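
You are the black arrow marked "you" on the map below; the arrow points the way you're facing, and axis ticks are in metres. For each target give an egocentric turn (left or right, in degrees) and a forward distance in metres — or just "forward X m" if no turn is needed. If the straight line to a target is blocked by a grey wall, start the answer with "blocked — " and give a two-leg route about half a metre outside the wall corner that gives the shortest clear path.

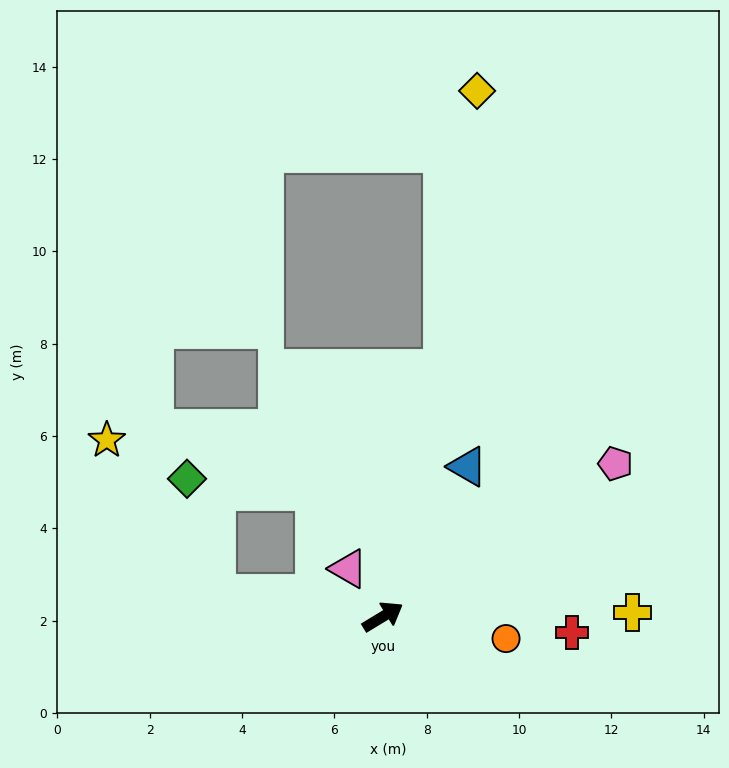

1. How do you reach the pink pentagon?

turn left 2°, forward 6.0 m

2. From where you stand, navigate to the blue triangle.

turn left 29°, forward 3.7 m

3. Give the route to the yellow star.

blocked — turn left 141°, forward 3.6 m, then turn right 47°, forward 4.1 m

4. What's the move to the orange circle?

turn right 41°, forward 2.7 m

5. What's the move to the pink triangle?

turn left 95°, forward 1.3 m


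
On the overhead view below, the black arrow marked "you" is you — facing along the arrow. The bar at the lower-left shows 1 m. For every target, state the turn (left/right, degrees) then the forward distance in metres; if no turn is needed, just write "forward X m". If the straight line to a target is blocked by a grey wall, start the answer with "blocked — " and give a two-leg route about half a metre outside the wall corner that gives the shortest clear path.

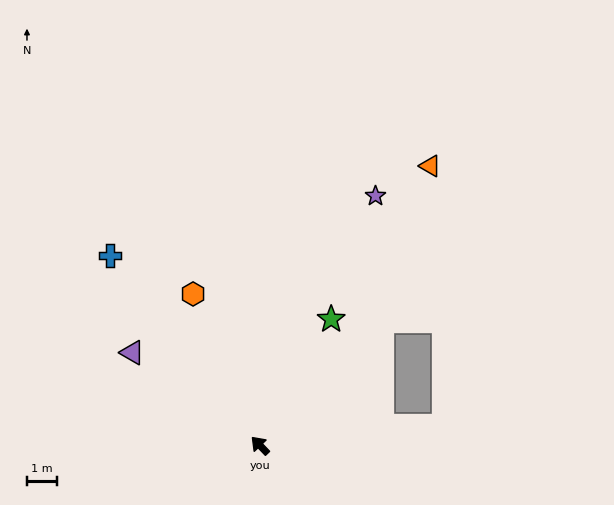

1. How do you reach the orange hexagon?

turn right 20°, forward 5.5 m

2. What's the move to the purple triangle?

turn left 10°, forward 5.3 m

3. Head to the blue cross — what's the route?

turn right 5°, forward 8.1 m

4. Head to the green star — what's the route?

turn right 73°, forward 4.8 m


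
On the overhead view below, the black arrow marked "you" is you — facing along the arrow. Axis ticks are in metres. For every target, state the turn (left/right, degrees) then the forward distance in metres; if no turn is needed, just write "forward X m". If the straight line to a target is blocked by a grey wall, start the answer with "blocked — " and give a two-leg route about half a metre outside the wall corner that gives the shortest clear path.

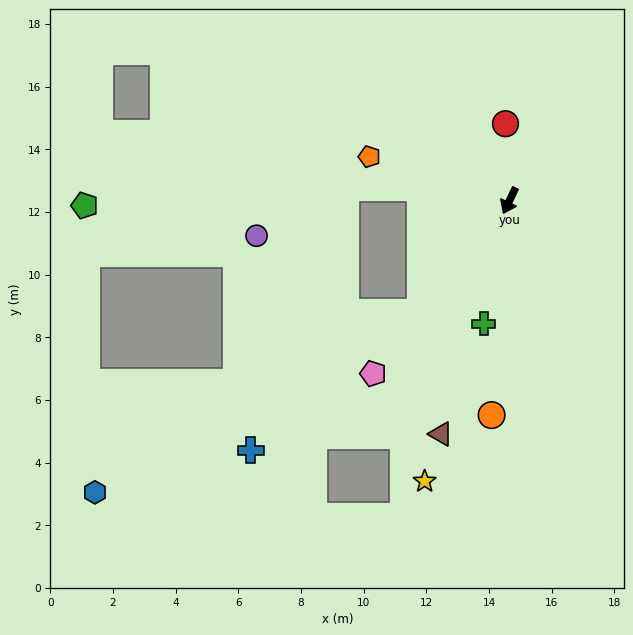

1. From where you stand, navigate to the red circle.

turn right 152°, forward 2.5 m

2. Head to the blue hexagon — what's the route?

blocked — turn right 13°, forward 4.6 m, then turn right 22°, forward 11.9 m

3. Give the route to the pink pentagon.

turn right 13°, forward 7.0 m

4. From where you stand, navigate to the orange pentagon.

turn right 82°, forward 4.7 m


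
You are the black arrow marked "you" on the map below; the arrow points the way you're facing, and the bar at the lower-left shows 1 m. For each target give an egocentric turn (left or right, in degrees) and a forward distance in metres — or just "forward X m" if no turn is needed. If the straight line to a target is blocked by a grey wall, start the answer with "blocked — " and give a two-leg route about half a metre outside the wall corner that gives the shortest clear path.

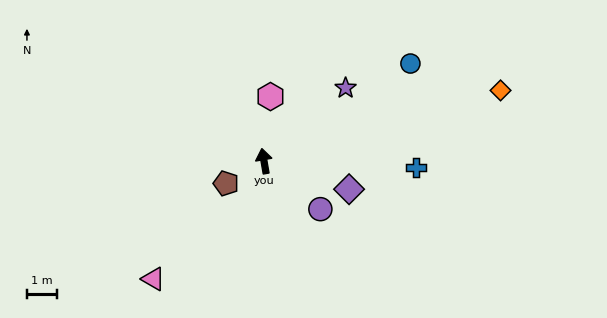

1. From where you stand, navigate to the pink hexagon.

turn right 16°, forward 2.2 m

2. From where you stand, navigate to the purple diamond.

turn right 118°, forward 3.0 m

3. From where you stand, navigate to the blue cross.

turn right 102°, forward 5.1 m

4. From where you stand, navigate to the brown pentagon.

turn left 111°, forward 1.5 m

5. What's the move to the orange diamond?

turn right 83°, forward 8.2 m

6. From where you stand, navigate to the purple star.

turn right 58°, forward 3.7 m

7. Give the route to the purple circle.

turn right 140°, forward 2.5 m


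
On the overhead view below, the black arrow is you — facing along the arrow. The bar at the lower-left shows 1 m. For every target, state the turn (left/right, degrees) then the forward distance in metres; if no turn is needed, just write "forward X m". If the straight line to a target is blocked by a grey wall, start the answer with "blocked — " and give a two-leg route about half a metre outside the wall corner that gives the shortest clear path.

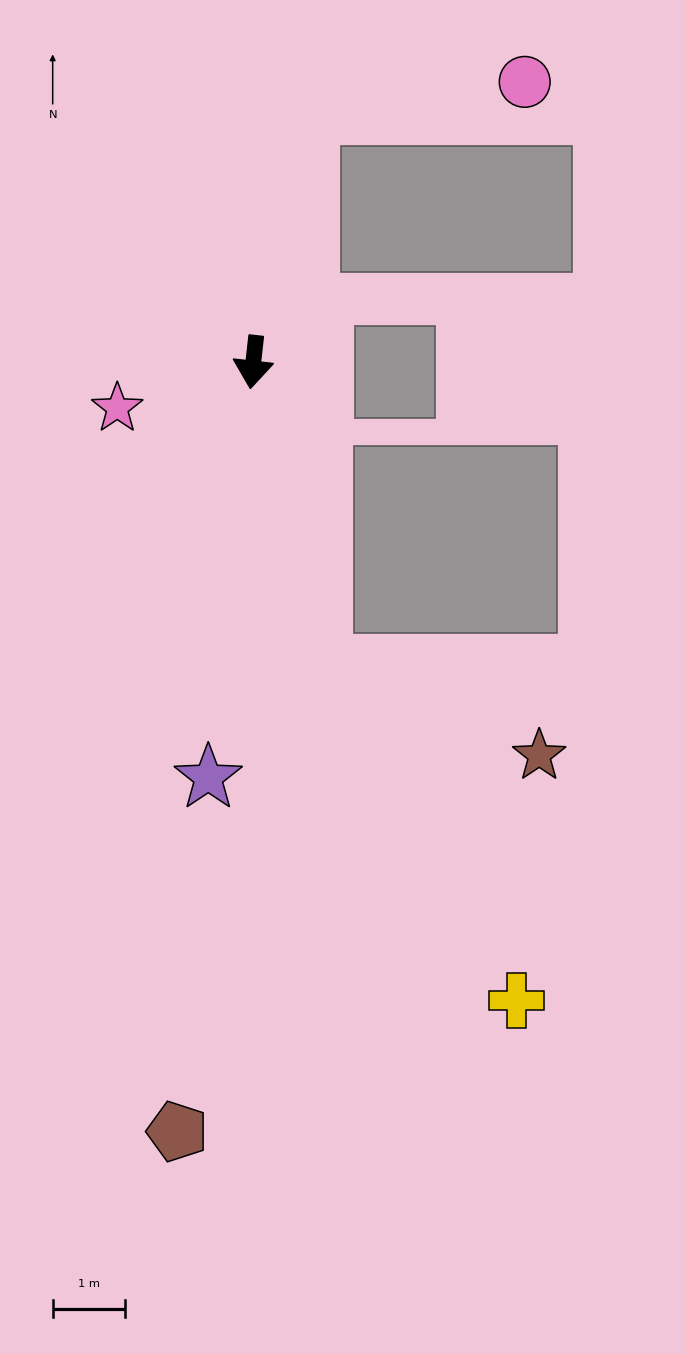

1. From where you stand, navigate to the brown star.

blocked — turn left 19°, forward 4.3 m, then turn left 55°, forward 3.2 m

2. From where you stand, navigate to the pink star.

turn right 65°, forward 2.0 m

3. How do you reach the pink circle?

blocked — turn left 174°, forward 3.5 m, then turn right 69°, forward 3.0 m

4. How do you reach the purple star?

forward 5.8 m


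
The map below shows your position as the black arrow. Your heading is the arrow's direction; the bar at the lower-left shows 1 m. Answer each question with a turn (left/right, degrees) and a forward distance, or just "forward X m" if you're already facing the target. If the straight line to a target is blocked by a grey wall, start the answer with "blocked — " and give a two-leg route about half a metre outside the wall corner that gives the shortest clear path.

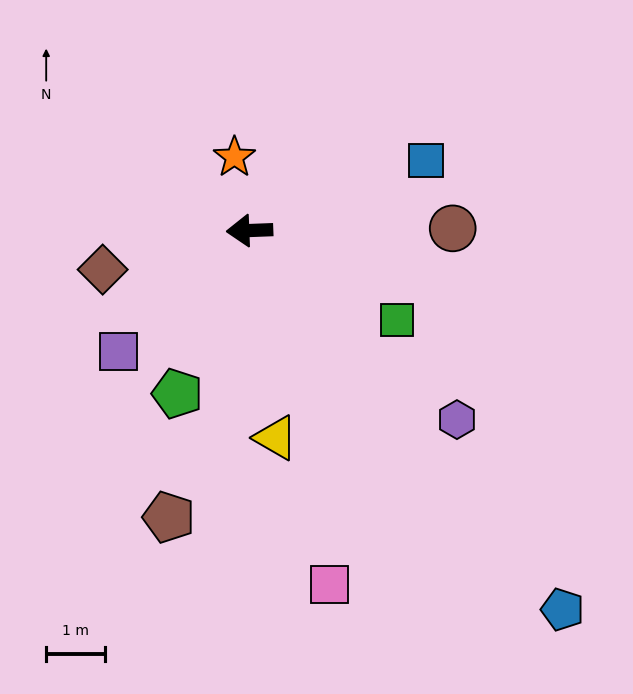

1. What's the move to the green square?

turn left 147°, forward 3.0 m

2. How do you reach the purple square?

turn left 41°, forward 3.0 m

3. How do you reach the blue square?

turn right 161°, forward 3.3 m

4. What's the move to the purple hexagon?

turn left 135°, forward 4.8 m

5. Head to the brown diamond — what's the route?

turn left 13°, forward 2.6 m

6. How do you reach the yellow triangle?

turn left 95°, forward 3.6 m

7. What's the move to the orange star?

turn right 81°, forward 1.3 m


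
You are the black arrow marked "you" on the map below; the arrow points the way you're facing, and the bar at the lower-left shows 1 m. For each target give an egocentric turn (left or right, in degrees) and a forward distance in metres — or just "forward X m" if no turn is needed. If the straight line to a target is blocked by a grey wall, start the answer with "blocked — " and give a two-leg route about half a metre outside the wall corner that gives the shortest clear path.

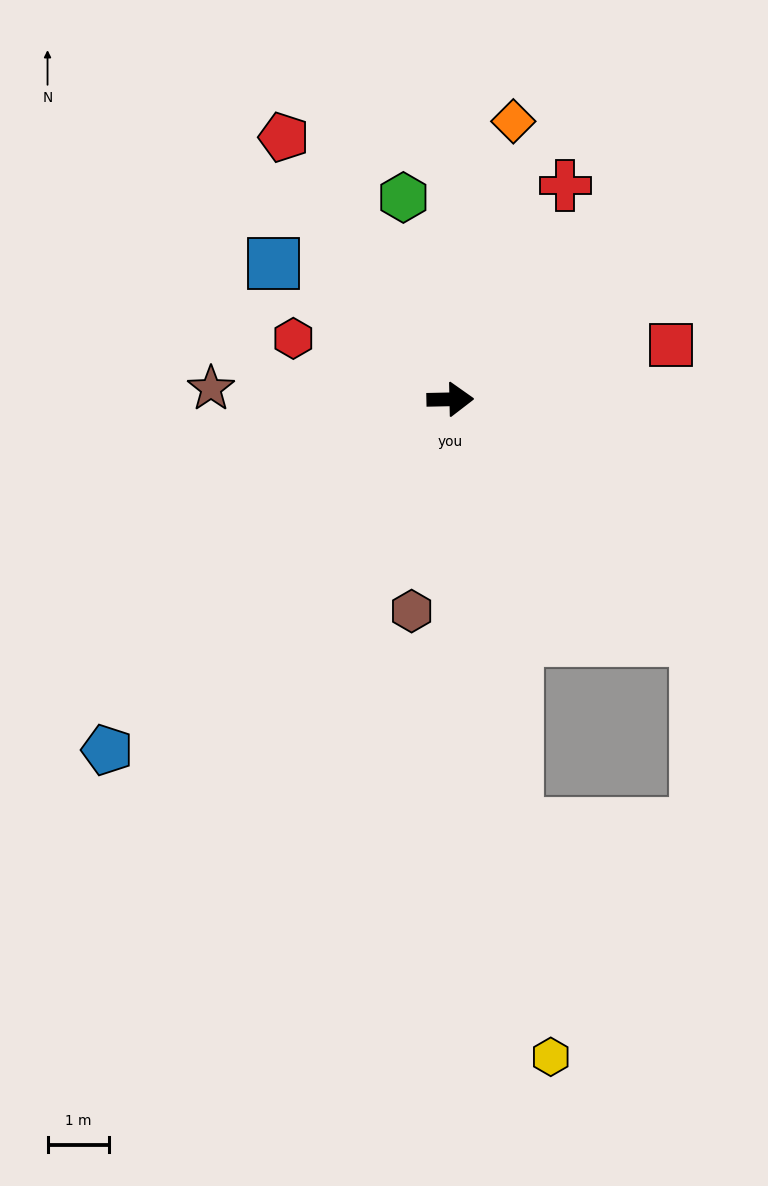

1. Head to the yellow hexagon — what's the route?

turn right 83°, forward 10.9 m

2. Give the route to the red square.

turn left 13°, forward 3.7 m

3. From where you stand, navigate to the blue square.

turn left 141°, forward 3.7 m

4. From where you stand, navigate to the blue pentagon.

turn right 136°, forward 8.0 m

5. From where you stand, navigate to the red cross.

turn left 61°, forward 4.0 m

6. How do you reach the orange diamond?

turn left 76°, forward 4.7 m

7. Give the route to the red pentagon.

turn left 121°, forward 5.1 m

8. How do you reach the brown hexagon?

turn right 102°, forward 3.5 m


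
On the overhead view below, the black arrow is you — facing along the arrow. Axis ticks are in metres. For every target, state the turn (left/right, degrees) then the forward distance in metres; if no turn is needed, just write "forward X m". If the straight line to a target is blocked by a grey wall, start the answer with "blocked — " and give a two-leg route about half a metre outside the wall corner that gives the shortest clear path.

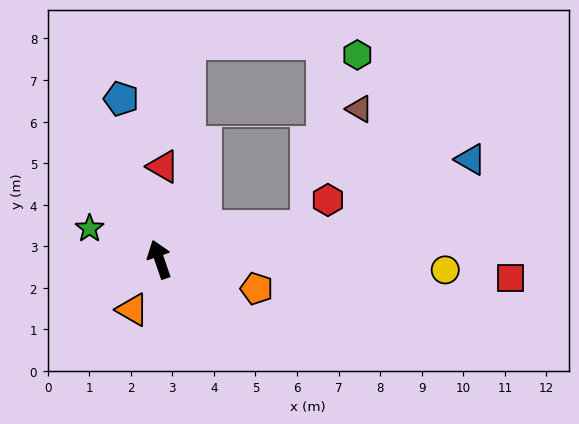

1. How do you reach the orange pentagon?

turn right 126°, forward 2.4 m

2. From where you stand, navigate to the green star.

turn left 47°, forward 1.8 m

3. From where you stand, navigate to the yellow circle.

turn right 111°, forward 6.9 m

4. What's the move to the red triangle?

turn right 21°, forward 2.2 m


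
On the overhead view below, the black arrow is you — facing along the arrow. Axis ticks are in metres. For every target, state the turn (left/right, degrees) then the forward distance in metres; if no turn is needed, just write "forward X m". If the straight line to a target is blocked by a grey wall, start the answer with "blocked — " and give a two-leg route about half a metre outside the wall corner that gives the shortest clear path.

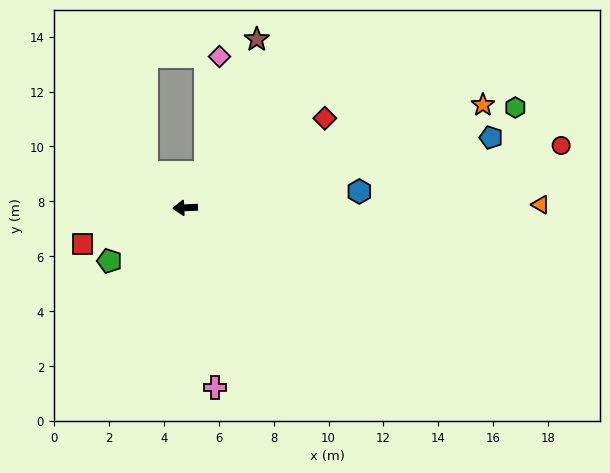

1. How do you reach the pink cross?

turn left 97°, forward 6.6 m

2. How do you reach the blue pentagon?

turn right 170°, forward 11.4 m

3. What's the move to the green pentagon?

turn left 33°, forward 3.4 m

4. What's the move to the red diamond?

turn right 150°, forward 6.0 m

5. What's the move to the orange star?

turn right 163°, forward 11.5 m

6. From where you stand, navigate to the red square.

turn left 17°, forward 4.0 m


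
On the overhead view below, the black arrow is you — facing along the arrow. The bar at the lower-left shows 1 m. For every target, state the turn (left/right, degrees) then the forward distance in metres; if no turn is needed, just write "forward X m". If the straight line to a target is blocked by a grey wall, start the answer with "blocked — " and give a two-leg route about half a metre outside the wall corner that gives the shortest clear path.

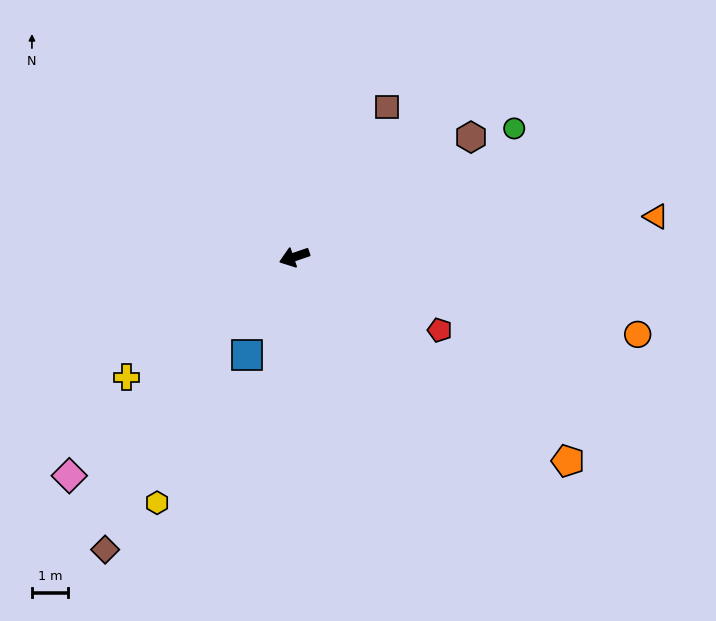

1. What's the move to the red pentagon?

turn left 134°, forward 4.5 m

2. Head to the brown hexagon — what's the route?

turn right 165°, forward 5.9 m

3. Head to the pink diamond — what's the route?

turn left 25°, forward 8.6 m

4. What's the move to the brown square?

turn right 141°, forward 4.9 m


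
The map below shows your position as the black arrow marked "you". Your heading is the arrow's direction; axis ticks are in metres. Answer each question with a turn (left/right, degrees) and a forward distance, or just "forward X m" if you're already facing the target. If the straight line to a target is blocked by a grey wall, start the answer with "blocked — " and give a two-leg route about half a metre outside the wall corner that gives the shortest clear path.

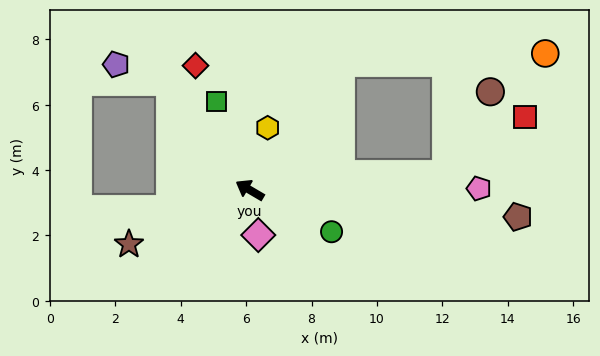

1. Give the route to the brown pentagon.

turn right 155°, forward 8.2 m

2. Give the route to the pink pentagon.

turn right 149°, forward 7.0 m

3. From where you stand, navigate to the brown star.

turn left 55°, forward 4.1 m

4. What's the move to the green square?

turn right 39°, forward 2.9 m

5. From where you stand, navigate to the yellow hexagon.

turn right 76°, forward 2.0 m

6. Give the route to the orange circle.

blocked — turn right 96°, forward 4.8 m, then turn right 51°, forward 6.2 m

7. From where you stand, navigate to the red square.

blocked — turn right 145°, forward 6.0 m, then turn left 31°, forward 3.0 m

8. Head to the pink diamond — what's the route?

turn left 131°, forward 1.4 m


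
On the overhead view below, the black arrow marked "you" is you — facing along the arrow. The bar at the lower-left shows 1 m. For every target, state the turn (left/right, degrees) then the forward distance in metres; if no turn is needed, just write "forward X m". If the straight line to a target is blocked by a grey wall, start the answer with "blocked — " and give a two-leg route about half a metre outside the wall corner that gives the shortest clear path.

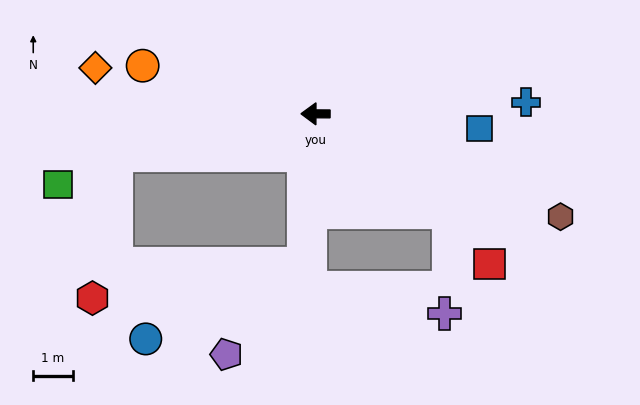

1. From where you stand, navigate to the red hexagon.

blocked — turn left 12°, forward 5.2 m, then turn left 69°, forward 3.7 m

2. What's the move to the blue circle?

blocked — turn left 86°, forward 3.8 m, then turn right 60°, forward 4.4 m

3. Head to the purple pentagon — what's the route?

blocked — turn left 86°, forward 3.8 m, then turn right 36°, forward 3.0 m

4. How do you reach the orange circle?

turn right 15°, forward 4.5 m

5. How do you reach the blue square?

turn left 175°, forward 4.2 m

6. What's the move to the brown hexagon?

turn left 157°, forward 6.7 m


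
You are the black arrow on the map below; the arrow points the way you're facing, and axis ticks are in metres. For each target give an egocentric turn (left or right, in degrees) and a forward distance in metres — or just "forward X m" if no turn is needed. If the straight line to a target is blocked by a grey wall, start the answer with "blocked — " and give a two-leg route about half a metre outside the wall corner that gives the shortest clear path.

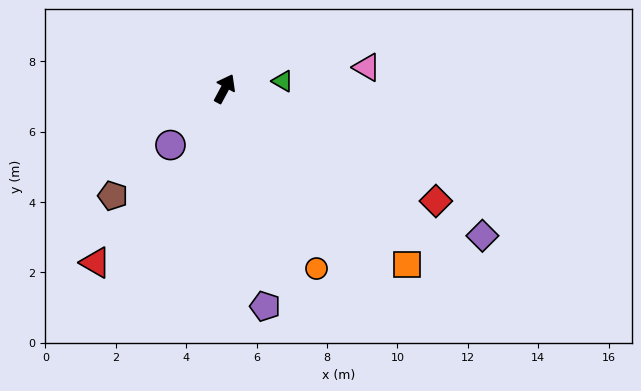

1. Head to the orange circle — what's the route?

turn right 125°, forward 5.7 m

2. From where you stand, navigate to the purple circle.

turn left 164°, forward 2.2 m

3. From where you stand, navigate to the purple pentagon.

turn right 141°, forward 6.3 m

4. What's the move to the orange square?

turn right 106°, forward 7.2 m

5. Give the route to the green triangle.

turn right 54°, forward 1.7 m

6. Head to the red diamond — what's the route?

turn right 90°, forward 6.8 m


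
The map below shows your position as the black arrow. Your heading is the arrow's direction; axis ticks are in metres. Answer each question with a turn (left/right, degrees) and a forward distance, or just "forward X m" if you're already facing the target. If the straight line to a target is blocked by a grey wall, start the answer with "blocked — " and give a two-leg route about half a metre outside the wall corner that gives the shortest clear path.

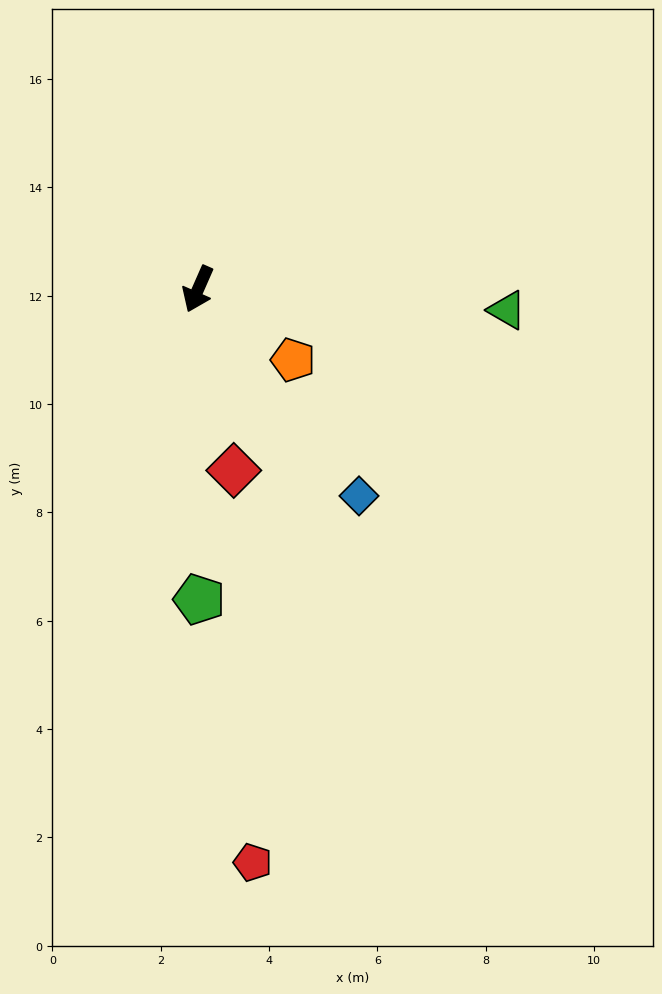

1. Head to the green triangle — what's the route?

turn left 110°, forward 5.7 m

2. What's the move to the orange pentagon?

turn left 77°, forward 2.2 m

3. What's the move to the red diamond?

turn left 35°, forward 3.4 m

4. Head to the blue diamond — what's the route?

turn left 62°, forward 4.8 m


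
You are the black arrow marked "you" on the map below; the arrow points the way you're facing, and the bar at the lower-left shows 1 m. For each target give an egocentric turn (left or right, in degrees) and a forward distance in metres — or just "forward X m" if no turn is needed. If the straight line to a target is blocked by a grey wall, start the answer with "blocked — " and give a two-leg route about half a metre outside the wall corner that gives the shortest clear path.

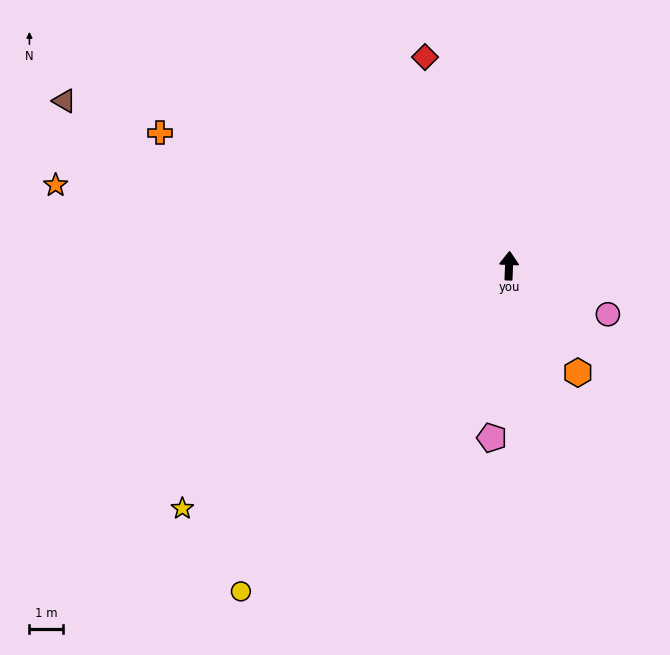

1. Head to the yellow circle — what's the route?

turn left 143°, forward 12.6 m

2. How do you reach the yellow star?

turn left 129°, forward 12.1 m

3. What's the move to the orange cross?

turn left 71°, forward 11.1 m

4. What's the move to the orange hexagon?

turn right 145°, forward 3.8 m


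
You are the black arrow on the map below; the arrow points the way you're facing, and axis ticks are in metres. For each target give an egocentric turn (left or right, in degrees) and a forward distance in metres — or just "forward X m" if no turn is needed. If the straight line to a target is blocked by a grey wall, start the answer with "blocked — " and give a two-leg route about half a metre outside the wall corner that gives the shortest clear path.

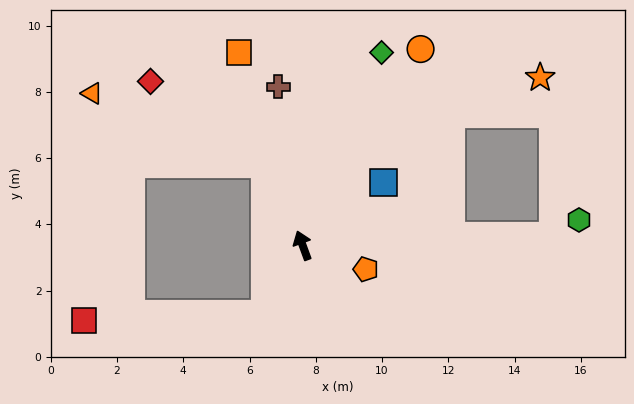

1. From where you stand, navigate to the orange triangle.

blocked — turn left 5°, forward 2.7 m, then turn left 43°, forward 5.6 m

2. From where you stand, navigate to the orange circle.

turn right 51°, forward 6.9 m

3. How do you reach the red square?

blocked — turn left 131°, forward 2.4 m, then turn right 59°, forward 5.5 m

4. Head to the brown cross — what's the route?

turn right 11°, forward 4.8 m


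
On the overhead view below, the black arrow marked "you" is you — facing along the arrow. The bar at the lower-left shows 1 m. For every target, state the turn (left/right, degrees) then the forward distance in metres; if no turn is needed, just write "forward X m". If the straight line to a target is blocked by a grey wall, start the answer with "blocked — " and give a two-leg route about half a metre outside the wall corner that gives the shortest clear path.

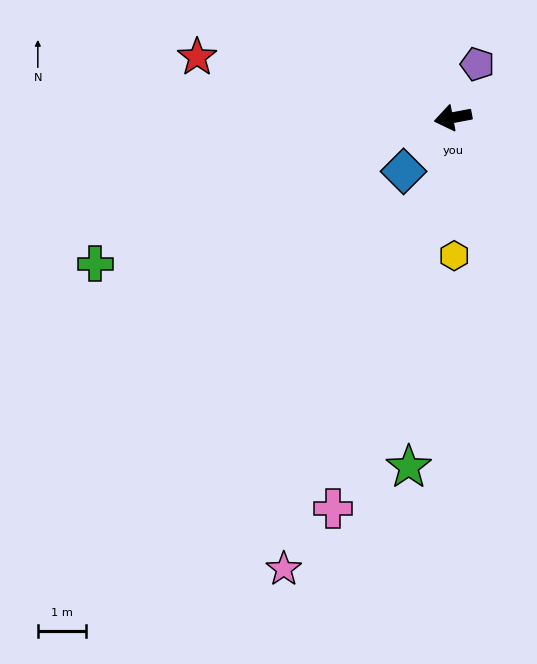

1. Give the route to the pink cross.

turn left 62°, forward 8.5 m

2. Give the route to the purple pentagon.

turn right 125°, forward 1.2 m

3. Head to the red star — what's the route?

turn right 24°, forward 5.5 m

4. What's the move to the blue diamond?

turn left 37°, forward 1.5 m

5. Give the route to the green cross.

turn left 11°, forward 8.1 m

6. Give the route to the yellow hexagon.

turn left 80°, forward 2.9 m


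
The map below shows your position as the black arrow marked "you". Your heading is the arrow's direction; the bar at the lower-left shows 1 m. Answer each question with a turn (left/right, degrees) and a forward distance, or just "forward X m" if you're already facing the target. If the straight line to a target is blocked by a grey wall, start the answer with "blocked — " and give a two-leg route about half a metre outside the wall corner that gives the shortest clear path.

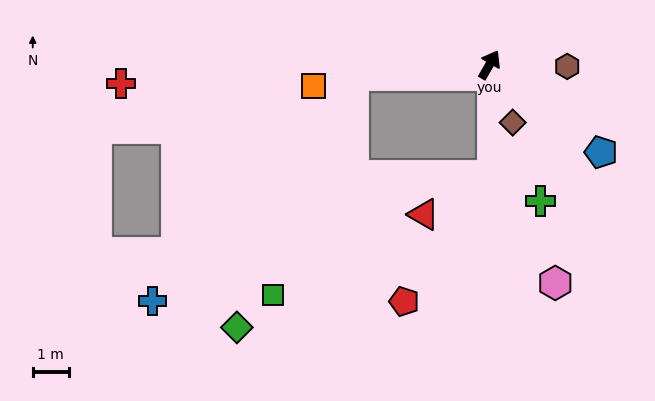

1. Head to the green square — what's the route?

blocked — turn left 125°, forward 3.8 m, then turn left 65°, forward 6.5 m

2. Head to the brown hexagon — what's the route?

turn right 61°, forward 2.2 m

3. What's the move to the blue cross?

blocked — turn left 125°, forward 3.8 m, then turn left 43°, forward 8.4 m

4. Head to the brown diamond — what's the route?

turn right 128°, forward 1.7 m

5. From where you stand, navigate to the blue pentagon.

turn right 98°, forward 3.9 m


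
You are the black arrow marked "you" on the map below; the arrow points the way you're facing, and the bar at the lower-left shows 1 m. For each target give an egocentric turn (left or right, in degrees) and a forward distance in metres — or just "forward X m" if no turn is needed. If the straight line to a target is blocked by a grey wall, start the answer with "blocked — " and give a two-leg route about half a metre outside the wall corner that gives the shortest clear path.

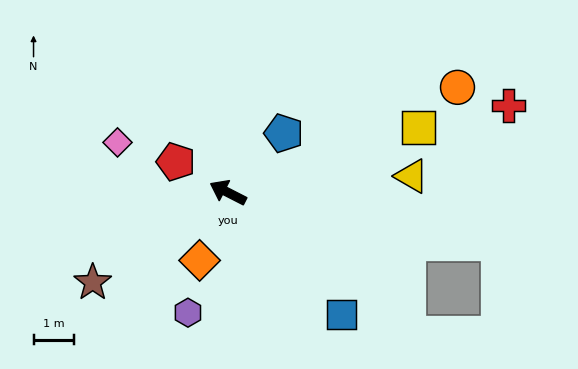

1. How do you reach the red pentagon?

turn right 3°, forward 1.5 m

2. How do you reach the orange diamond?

turn left 94°, forward 1.8 m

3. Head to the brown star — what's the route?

turn left 61°, forward 4.0 m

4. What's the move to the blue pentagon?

turn right 106°, forward 2.0 m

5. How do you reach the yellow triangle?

turn right 148°, forward 4.5 m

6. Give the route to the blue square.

turn left 160°, forward 4.1 m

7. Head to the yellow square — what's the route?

turn right 134°, forward 4.9 m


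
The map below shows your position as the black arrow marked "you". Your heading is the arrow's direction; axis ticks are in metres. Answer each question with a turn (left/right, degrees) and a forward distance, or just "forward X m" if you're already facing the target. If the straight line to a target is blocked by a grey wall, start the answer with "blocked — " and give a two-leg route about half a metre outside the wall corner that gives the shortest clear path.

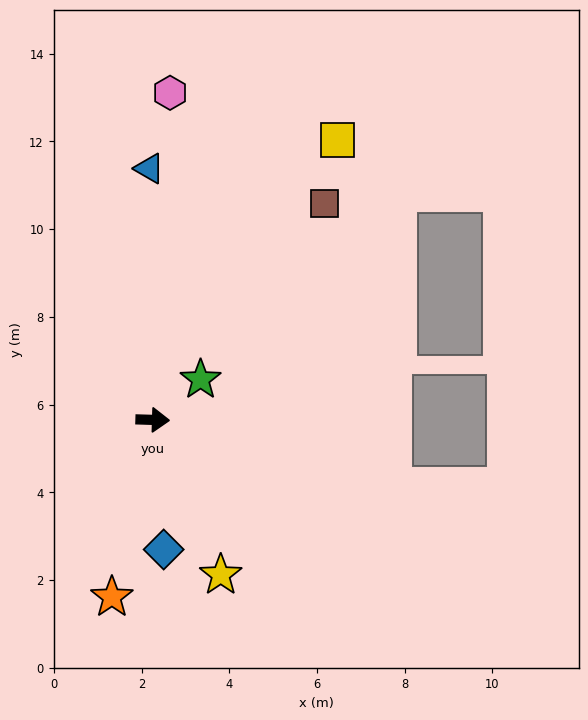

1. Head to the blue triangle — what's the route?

turn left 93°, forward 5.7 m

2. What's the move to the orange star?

turn right 101°, forward 4.1 m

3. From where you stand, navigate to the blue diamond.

turn right 83°, forward 3.0 m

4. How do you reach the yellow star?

turn right 65°, forward 3.9 m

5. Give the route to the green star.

turn left 42°, forward 1.4 m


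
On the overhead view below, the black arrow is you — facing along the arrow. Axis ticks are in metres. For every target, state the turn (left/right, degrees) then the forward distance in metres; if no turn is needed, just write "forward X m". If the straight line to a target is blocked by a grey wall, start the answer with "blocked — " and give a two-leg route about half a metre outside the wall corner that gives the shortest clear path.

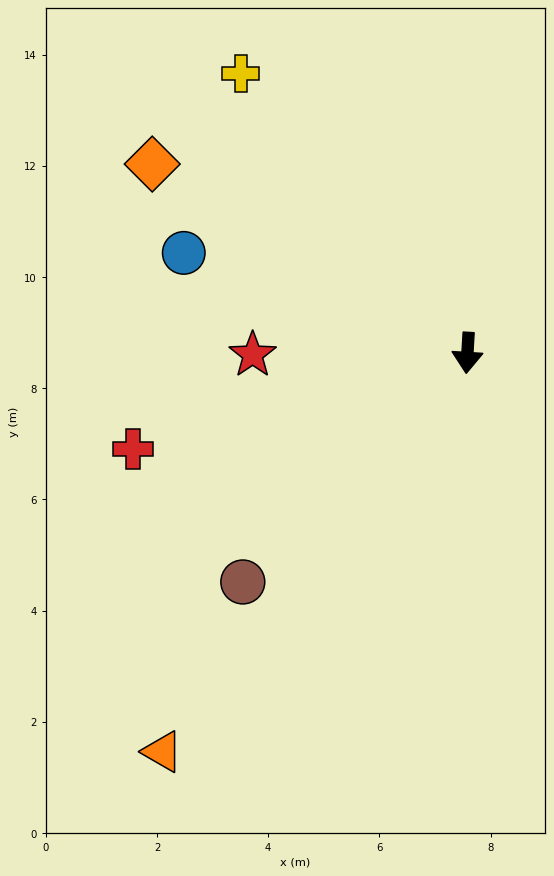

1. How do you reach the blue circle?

turn right 106°, forward 5.4 m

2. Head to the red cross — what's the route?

turn right 71°, forward 6.3 m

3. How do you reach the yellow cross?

turn right 138°, forward 6.5 m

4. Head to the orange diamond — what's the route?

turn right 118°, forward 6.6 m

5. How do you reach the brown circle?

turn right 41°, forward 5.8 m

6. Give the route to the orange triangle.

turn right 34°, forward 9.0 m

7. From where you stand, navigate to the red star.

turn right 86°, forward 3.9 m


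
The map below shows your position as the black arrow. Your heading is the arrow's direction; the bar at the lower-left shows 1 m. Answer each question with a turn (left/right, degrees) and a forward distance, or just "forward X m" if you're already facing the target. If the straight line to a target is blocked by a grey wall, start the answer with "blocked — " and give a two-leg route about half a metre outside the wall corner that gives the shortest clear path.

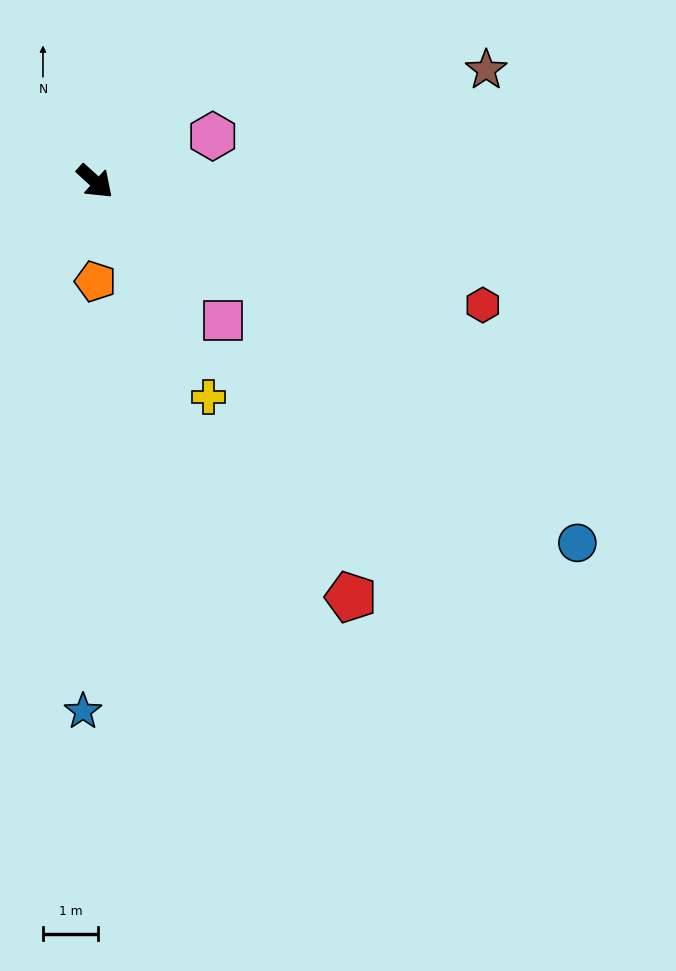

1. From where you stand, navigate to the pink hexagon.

turn left 63°, forward 2.3 m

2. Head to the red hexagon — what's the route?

turn left 25°, forward 7.4 m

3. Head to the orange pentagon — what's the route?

turn right 47°, forward 1.8 m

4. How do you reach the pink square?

turn right 5°, forward 3.4 m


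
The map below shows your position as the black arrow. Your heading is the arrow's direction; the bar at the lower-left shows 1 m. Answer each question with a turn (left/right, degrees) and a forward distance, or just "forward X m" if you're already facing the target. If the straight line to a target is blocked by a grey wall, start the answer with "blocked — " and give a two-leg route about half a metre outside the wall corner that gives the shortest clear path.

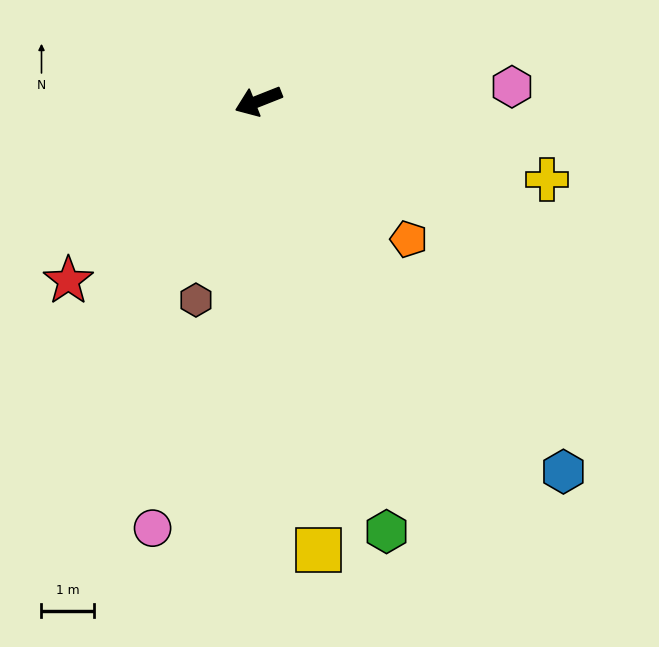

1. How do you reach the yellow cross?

turn left 143°, forward 5.7 m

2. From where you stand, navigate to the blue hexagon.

turn left 108°, forward 9.1 m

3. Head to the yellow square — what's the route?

turn left 76°, forward 8.6 m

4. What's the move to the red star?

turn left 22°, forward 5.0 m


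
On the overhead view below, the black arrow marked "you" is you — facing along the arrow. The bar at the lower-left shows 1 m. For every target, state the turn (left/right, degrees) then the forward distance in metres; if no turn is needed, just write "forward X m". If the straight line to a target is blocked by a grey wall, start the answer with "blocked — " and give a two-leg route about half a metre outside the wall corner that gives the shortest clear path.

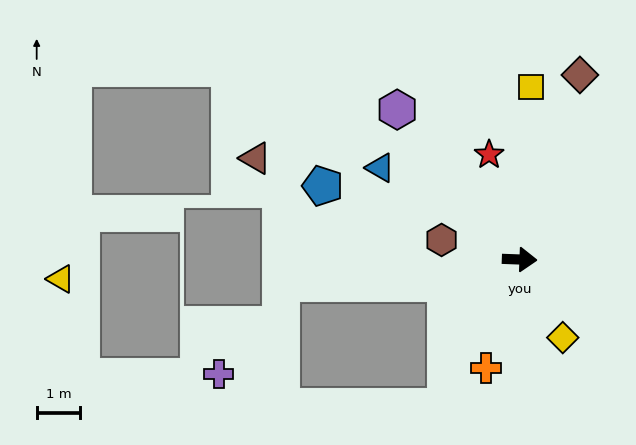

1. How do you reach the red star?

turn left 108°, forward 2.5 m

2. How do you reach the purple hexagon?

turn left 131°, forward 4.5 m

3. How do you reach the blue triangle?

turn left 149°, forward 3.8 m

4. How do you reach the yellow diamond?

turn right 59°, forward 2.1 m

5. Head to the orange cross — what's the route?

turn right 105°, forward 2.6 m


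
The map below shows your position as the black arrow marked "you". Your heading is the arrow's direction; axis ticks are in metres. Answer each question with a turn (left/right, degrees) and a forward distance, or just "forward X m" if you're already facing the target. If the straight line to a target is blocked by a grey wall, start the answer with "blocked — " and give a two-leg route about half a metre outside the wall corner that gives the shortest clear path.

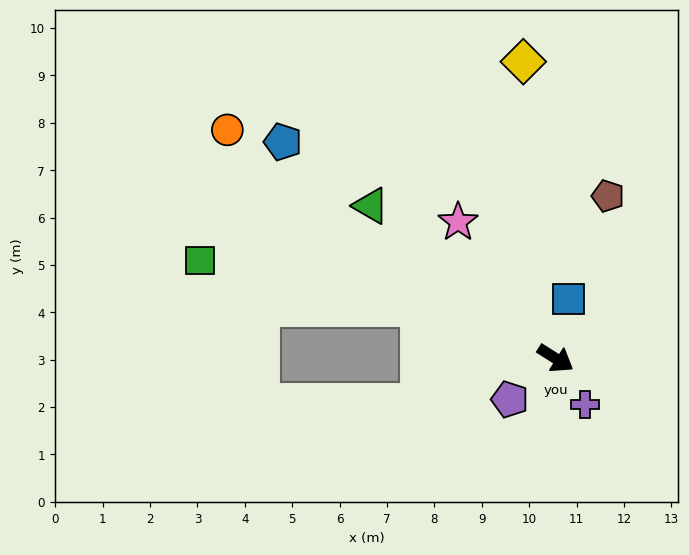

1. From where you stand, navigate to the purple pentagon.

turn right 106°, forward 1.3 m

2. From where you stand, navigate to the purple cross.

turn right 25°, forward 1.2 m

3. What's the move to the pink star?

turn left 158°, forward 3.5 m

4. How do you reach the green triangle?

turn left 173°, forward 5.1 m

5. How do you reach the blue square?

turn left 110°, forward 1.3 m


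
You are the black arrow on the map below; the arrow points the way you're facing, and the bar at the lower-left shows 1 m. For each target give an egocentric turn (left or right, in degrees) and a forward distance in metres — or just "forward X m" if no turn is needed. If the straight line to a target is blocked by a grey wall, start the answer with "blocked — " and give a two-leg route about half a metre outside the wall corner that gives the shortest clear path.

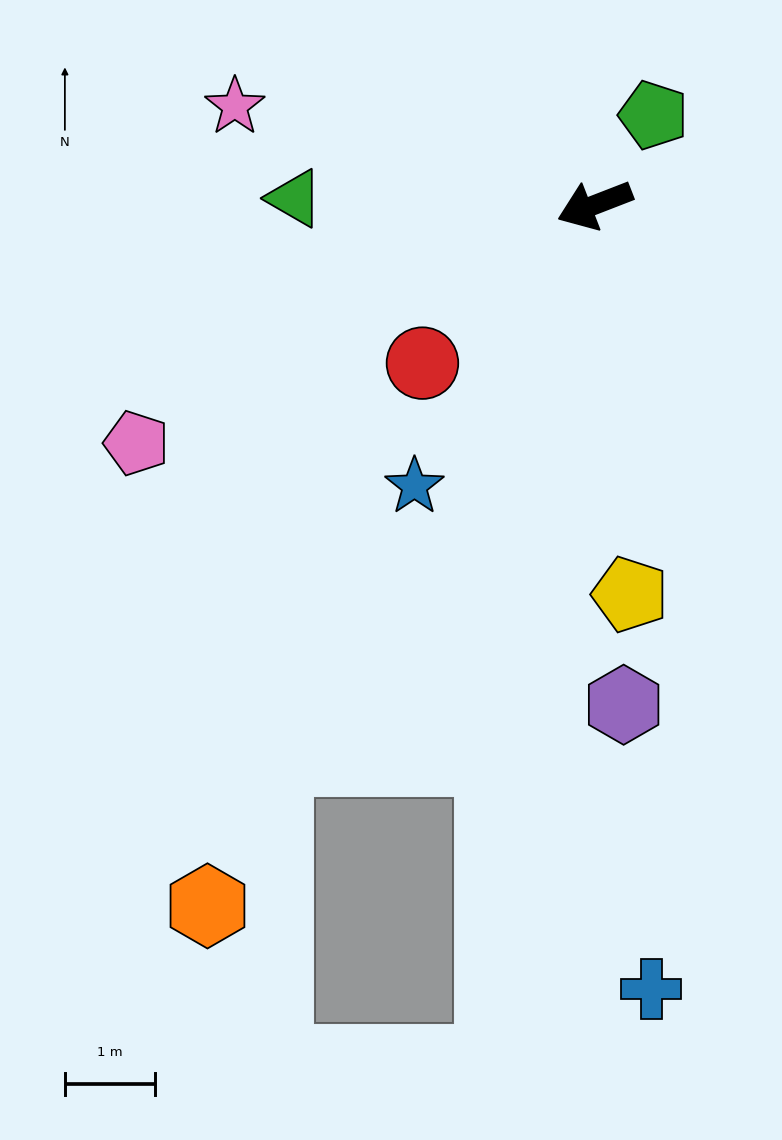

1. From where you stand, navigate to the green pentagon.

turn right 144°, forward 1.2 m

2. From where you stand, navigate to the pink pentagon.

turn left 6°, forward 5.7 m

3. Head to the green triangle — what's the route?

turn right 22°, forward 3.3 m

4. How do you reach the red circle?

turn left 21°, forward 2.6 m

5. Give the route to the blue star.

turn left 36°, forward 3.7 m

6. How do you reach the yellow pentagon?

turn left 74°, forward 4.3 m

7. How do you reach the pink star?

turn right 37°, forward 4.1 m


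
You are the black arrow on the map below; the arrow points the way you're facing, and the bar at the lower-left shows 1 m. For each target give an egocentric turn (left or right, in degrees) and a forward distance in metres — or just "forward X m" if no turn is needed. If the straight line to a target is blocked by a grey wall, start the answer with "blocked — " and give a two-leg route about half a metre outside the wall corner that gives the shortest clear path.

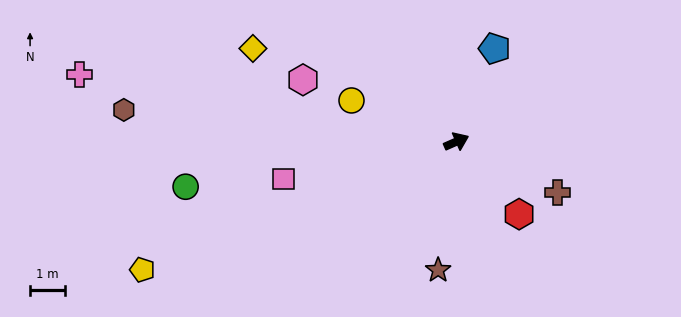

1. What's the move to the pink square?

turn left 168°, forward 5.1 m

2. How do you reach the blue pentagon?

turn left 44°, forward 2.9 m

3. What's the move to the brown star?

turn right 122°, forward 3.7 m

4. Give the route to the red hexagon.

turn right 73°, forward 2.8 m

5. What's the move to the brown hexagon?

turn left 151°, forward 9.6 m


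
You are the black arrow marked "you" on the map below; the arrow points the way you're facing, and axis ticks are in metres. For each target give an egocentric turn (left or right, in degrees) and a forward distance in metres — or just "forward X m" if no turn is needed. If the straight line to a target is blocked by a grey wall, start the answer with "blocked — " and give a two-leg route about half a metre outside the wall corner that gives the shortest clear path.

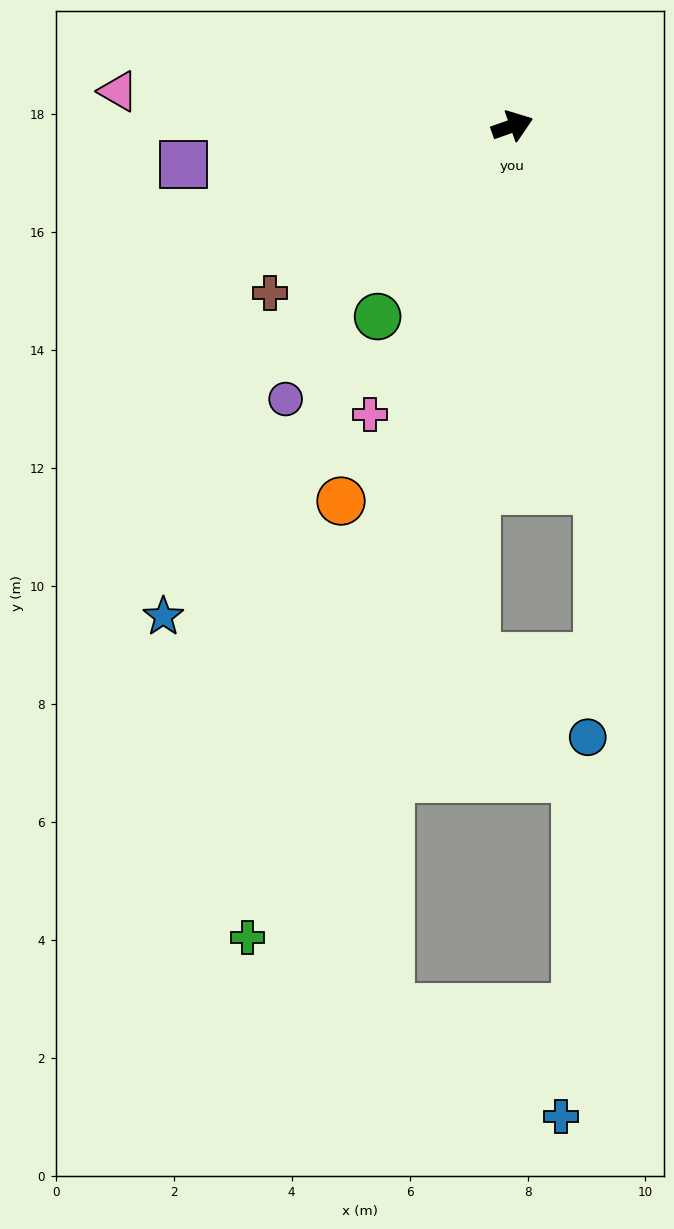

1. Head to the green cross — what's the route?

turn right 127°, forward 14.5 m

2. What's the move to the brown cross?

turn right 165°, forward 5.0 m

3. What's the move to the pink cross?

turn right 136°, forward 5.5 m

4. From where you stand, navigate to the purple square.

turn left 167°, forward 5.6 m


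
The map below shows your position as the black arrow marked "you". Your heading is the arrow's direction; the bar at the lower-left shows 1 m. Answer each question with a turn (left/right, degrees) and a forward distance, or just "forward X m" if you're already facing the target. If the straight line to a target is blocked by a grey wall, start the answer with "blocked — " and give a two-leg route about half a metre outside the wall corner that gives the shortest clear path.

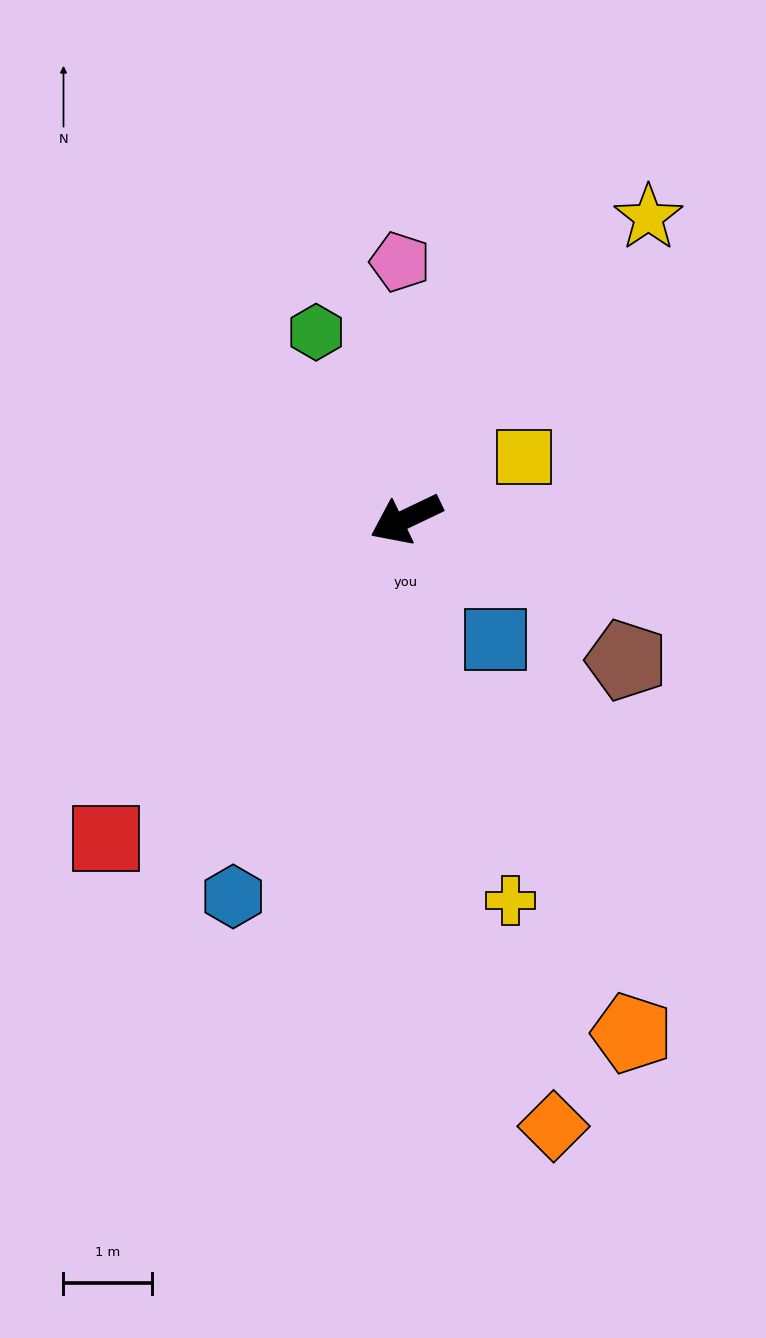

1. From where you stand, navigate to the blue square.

turn left 101°, forward 1.7 m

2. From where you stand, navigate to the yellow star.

turn right 154°, forward 4.4 m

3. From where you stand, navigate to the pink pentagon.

turn right 114°, forward 2.9 m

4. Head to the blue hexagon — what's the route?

turn left 40°, forward 4.7 m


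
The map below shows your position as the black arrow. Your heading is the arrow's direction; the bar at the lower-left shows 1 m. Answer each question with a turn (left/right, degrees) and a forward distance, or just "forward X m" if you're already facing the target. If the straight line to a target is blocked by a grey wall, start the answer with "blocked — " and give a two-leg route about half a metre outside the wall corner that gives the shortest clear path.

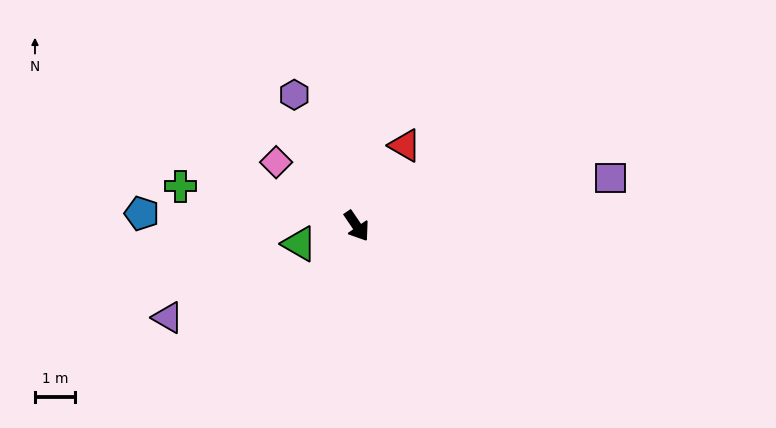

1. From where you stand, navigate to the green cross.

turn right 137°, forward 4.5 m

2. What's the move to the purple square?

turn left 67°, forward 6.4 m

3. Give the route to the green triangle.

turn right 107°, forward 1.5 m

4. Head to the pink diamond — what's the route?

turn right 163°, forward 2.6 m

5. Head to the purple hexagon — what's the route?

turn left 171°, forward 3.6 m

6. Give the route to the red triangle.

turn left 115°, forward 2.3 m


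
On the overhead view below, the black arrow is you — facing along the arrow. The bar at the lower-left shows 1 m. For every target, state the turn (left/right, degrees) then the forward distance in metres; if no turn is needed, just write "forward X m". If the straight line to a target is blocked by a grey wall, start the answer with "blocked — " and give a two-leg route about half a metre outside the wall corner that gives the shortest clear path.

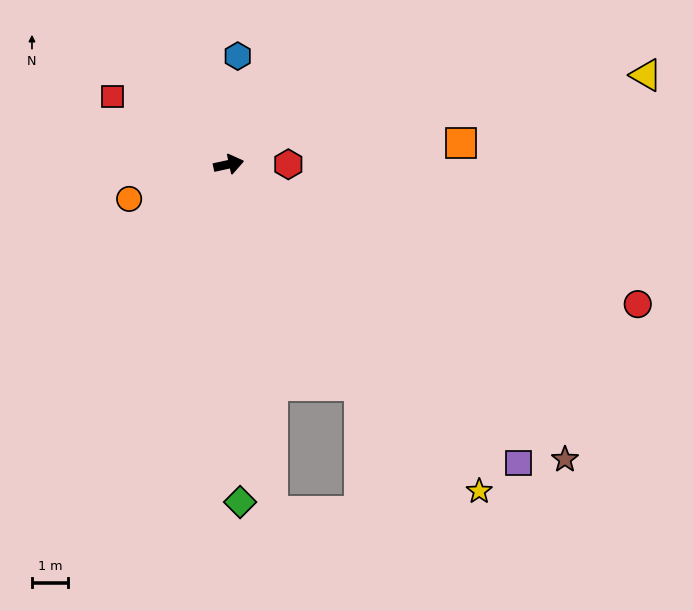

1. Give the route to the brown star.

turn right 53°, forward 12.4 m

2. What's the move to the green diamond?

turn right 100°, forward 9.3 m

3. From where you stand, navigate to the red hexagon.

turn right 12°, forward 1.6 m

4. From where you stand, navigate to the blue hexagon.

turn left 73°, forward 3.0 m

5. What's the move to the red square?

turn left 138°, forward 3.7 m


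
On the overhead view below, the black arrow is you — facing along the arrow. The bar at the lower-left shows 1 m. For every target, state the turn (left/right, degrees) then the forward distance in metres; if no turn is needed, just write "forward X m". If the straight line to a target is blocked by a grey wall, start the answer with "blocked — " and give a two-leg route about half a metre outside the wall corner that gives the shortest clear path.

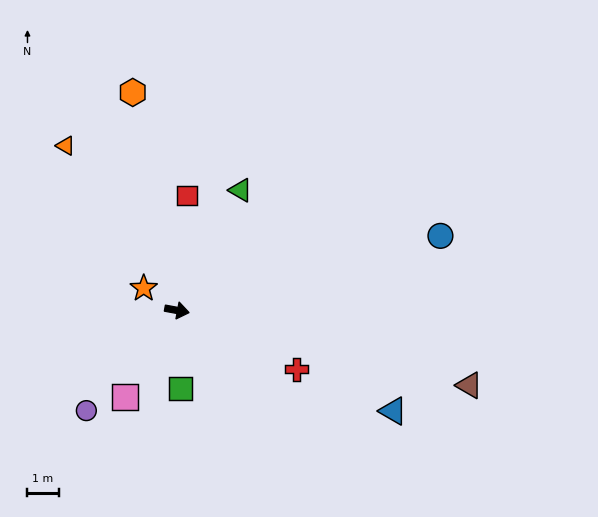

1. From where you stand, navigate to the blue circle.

turn left 26°, forward 8.8 m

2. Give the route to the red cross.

turn right 16°, forward 4.3 m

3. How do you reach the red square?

turn left 95°, forward 3.7 m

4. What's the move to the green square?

turn right 77°, forward 2.5 m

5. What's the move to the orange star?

turn left 157°, forward 1.3 m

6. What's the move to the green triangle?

turn left 73°, forward 4.4 m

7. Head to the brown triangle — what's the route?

turn right 4°, forward 9.7 m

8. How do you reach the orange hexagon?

turn left 112°, forward 7.2 m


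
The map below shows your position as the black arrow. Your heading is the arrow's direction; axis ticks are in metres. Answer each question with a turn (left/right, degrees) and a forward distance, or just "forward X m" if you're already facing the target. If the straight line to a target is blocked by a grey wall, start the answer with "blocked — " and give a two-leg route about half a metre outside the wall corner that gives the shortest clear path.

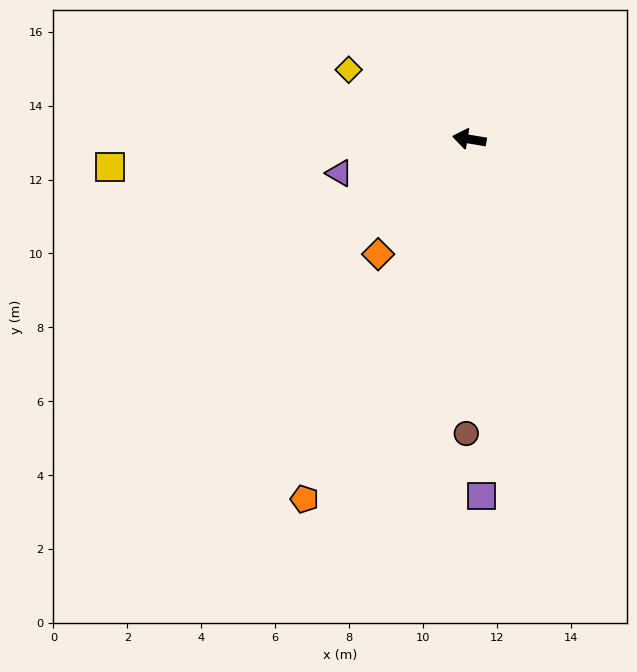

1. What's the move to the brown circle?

turn left 99°, forward 8.0 m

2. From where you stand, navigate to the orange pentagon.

turn left 75°, forward 10.7 m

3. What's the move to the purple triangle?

turn left 24°, forward 3.6 m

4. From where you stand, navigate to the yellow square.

turn left 14°, forward 9.8 m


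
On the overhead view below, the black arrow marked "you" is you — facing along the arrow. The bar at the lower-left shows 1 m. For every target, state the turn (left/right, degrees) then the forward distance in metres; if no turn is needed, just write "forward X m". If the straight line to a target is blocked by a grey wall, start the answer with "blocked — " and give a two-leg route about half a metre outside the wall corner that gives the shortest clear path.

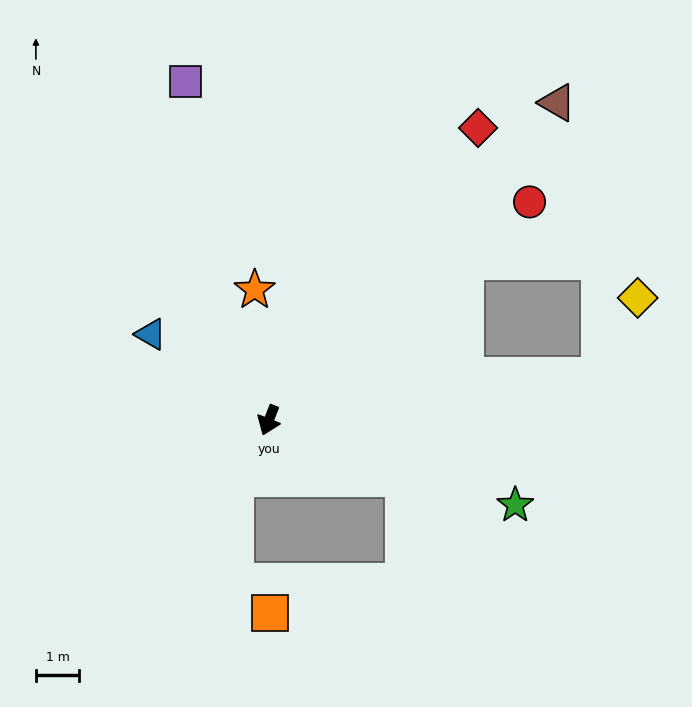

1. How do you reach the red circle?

turn left 151°, forward 7.8 m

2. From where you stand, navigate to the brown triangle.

turn left 159°, forward 9.9 m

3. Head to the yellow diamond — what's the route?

blocked — turn left 119°, forward 7.7 m, then turn left 56°, forward 2.0 m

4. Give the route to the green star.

turn left 93°, forward 6.0 m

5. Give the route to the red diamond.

turn left 166°, forward 8.3 m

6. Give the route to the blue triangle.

turn right 105°, forward 3.4 m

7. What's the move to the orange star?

turn right 152°, forward 3.0 m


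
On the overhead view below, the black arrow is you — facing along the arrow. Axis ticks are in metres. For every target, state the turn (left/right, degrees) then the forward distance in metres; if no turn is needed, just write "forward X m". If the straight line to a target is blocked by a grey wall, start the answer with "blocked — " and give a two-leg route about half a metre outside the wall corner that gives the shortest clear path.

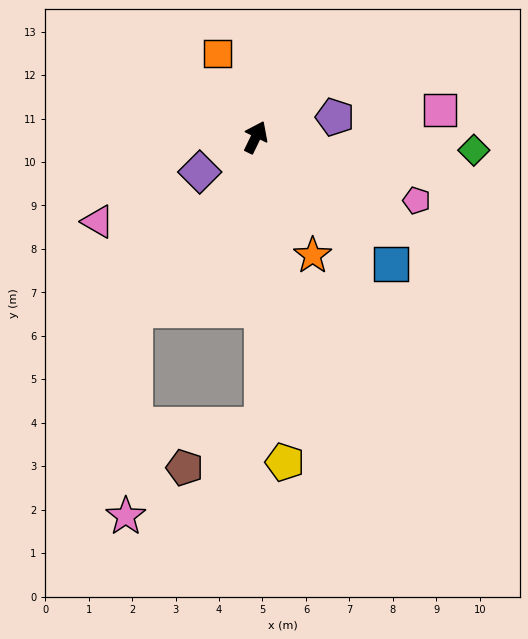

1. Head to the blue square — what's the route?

turn right 107°, forward 4.3 m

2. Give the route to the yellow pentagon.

turn right 149°, forward 7.5 m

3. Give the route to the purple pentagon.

turn right 50°, forward 1.9 m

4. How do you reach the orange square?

turn left 50°, forward 2.1 m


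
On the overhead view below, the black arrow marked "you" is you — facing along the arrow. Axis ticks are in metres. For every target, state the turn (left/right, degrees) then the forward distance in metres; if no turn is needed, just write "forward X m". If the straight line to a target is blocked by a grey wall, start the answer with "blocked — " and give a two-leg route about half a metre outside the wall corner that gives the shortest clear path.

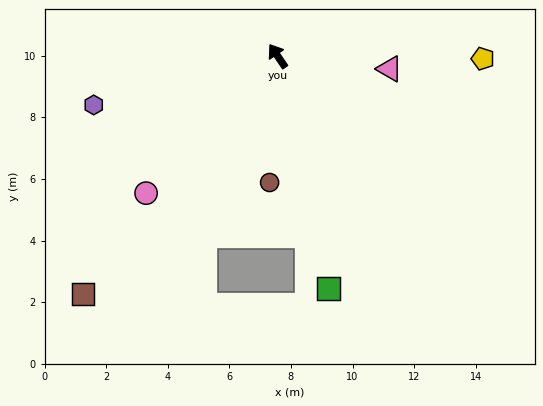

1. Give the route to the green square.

turn left 158°, forward 7.7 m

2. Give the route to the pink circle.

turn left 102°, forward 6.2 m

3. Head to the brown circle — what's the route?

turn left 142°, forward 4.1 m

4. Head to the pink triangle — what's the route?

turn right 131°, forward 3.7 m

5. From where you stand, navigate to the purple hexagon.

turn left 71°, forward 6.2 m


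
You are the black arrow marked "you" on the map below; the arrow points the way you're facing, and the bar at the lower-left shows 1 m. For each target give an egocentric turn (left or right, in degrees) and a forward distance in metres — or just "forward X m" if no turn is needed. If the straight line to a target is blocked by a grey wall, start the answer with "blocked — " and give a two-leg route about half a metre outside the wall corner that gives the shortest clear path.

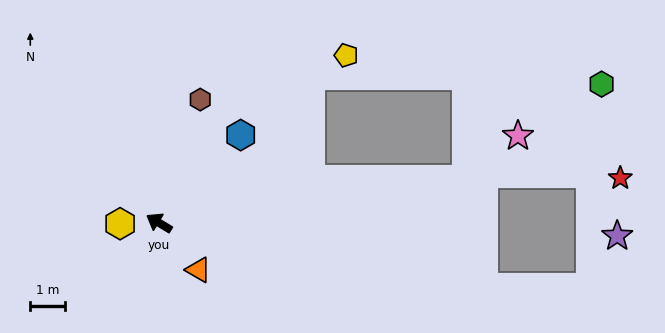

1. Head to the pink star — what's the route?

blocked — turn right 141°, forward 9.1 m, then turn left 32°, forward 2.0 m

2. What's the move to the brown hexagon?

turn right 77°, forward 3.8 m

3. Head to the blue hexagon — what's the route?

turn right 102°, forward 3.5 m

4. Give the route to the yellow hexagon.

turn left 32°, forward 1.1 m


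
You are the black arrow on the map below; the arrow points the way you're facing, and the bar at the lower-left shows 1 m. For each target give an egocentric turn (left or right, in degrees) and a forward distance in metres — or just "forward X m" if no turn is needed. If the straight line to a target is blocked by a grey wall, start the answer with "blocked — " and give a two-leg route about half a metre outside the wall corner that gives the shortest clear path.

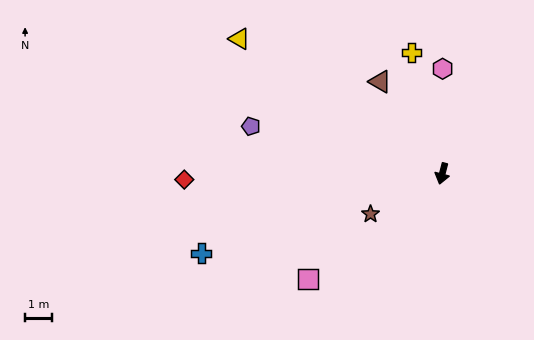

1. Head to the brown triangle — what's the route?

turn right 131°, forward 4.1 m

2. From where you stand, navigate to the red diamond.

turn right 74°, forward 9.6 m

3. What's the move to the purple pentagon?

turn right 89°, forward 7.3 m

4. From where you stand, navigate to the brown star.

turn right 46°, forward 3.1 m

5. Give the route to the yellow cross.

turn right 151°, forward 4.6 m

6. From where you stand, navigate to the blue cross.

turn right 57°, forward 9.4 m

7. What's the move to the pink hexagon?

turn right 166°, forward 3.9 m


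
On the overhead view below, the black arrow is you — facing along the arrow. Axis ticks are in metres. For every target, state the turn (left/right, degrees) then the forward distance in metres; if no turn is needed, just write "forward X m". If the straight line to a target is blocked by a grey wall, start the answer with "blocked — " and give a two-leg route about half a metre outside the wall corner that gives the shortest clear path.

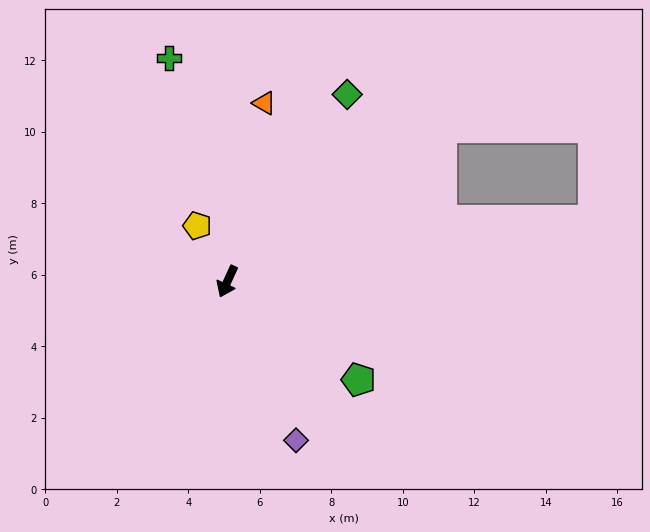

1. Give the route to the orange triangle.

turn right 167°, forward 5.1 m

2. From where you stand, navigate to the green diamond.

turn left 172°, forward 6.2 m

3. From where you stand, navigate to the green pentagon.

turn left 78°, forward 4.6 m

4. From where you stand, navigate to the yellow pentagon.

turn right 127°, forward 1.8 m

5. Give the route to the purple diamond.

turn left 48°, forward 4.8 m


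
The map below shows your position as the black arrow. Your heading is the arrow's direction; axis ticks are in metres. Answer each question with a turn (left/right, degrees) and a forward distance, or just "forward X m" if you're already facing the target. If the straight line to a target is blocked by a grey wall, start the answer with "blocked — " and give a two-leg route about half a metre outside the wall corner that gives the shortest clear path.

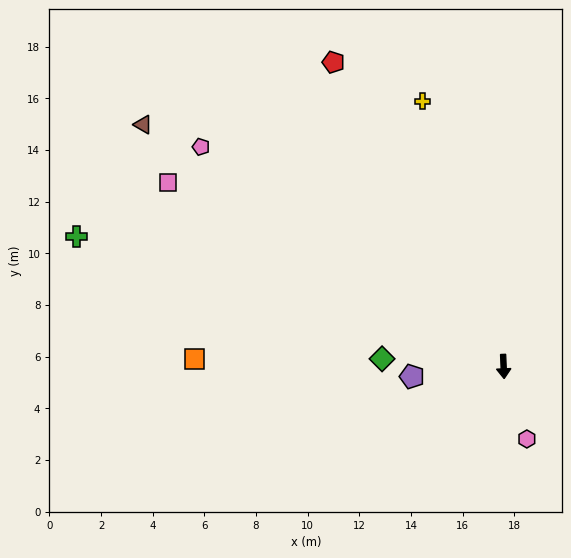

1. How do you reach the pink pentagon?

turn right 128°, forward 14.5 m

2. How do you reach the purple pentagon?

turn right 86°, forward 3.6 m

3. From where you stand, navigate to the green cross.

turn right 109°, forward 17.3 m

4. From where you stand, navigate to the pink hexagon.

turn left 15°, forward 2.9 m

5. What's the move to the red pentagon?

turn right 153°, forward 13.5 m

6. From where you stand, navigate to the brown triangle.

turn right 126°, forward 16.8 m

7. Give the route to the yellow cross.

turn right 165°, forward 10.7 m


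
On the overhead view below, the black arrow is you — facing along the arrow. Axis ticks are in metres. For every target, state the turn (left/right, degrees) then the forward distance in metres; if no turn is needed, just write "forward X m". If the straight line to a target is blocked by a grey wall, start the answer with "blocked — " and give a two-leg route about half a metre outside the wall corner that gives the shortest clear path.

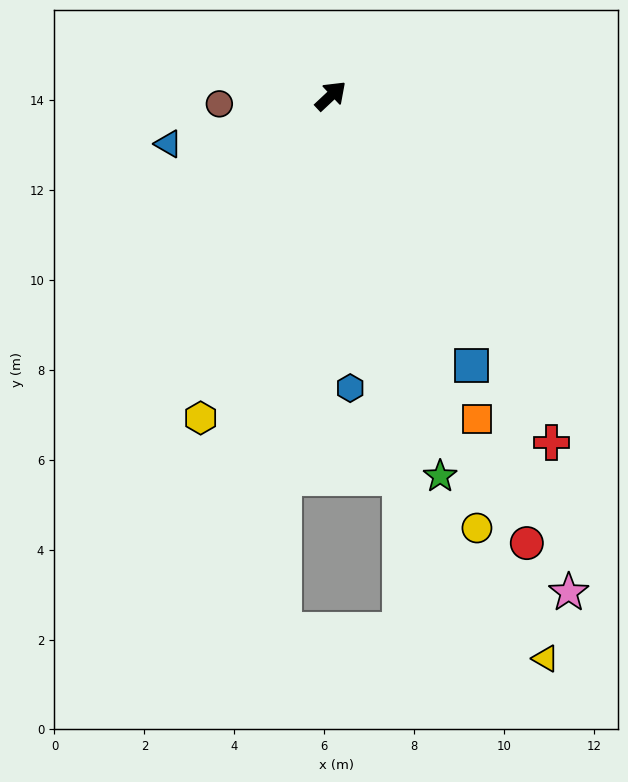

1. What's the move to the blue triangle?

turn left 153°, forward 3.8 m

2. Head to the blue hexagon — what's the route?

turn right 129°, forward 6.5 m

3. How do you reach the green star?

turn right 117°, forward 8.8 m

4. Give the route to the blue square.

turn right 106°, forward 6.8 m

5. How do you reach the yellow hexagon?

turn right 155°, forward 7.7 m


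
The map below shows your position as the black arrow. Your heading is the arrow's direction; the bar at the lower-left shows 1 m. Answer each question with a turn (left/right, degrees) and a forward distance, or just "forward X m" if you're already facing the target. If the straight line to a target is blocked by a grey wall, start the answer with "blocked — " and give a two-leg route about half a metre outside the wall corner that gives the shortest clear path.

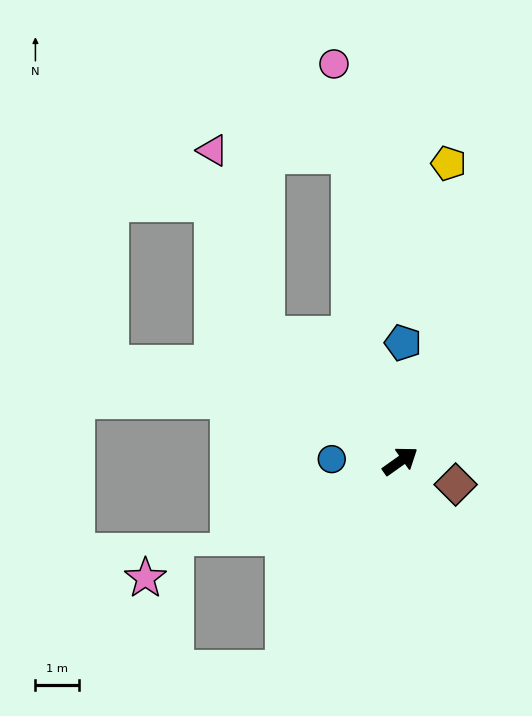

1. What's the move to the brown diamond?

turn right 58°, forward 1.4 m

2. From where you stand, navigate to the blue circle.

turn left 143°, forward 1.6 m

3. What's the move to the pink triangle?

blocked — turn left 102°, forward 4.2 m, then turn right 31°, forward 4.4 m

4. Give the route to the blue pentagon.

turn left 53°, forward 2.7 m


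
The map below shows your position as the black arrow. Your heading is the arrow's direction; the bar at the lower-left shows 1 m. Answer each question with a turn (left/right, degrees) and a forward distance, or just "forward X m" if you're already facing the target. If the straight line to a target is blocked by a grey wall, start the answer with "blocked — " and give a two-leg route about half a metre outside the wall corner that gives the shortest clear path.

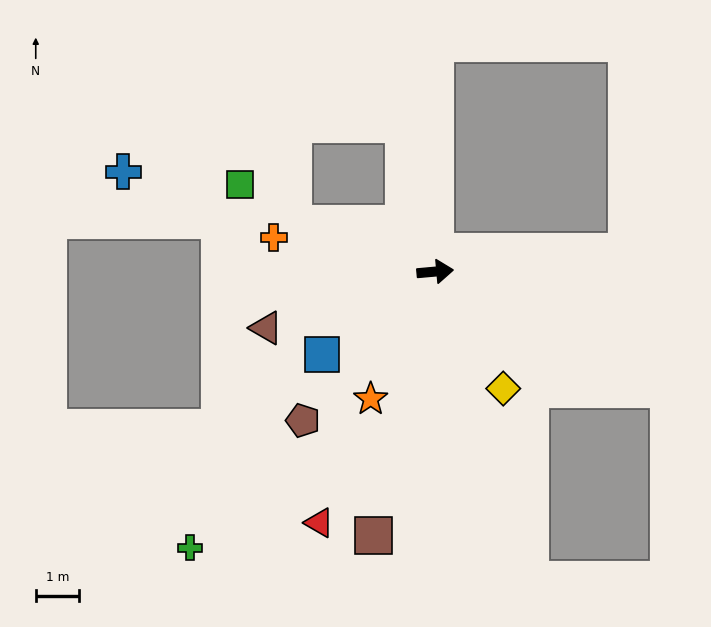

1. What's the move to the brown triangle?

turn right 167°, forward 4.1 m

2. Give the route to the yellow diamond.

turn right 65°, forward 3.1 m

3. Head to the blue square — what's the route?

turn right 149°, forward 3.2 m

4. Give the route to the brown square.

turn right 108°, forward 6.3 m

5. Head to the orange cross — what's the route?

turn left 163°, forward 3.8 m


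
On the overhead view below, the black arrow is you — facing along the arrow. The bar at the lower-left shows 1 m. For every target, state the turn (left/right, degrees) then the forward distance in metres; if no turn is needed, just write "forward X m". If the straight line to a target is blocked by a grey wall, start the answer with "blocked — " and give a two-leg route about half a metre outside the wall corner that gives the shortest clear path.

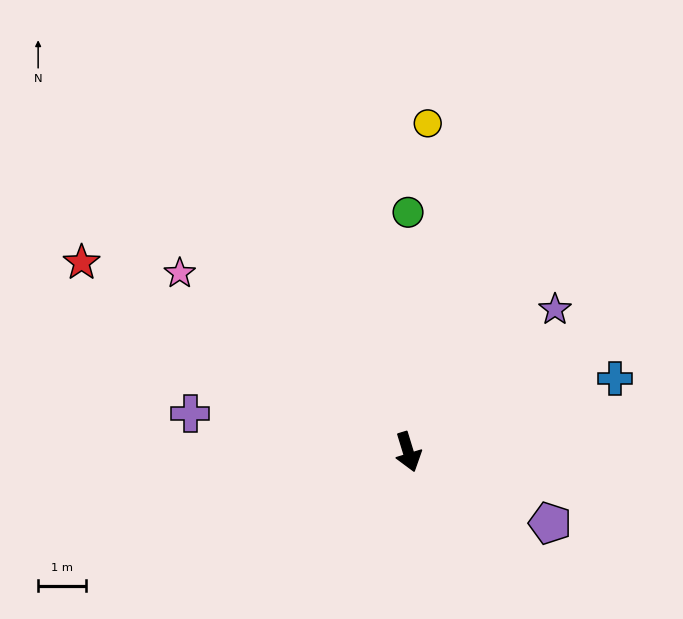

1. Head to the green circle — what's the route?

turn left 163°, forward 5.0 m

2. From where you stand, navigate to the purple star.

turn left 117°, forward 4.2 m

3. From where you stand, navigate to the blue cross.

turn left 93°, forward 4.6 m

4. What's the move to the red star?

turn right 137°, forward 7.8 m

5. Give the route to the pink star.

turn right 145°, forward 6.0 m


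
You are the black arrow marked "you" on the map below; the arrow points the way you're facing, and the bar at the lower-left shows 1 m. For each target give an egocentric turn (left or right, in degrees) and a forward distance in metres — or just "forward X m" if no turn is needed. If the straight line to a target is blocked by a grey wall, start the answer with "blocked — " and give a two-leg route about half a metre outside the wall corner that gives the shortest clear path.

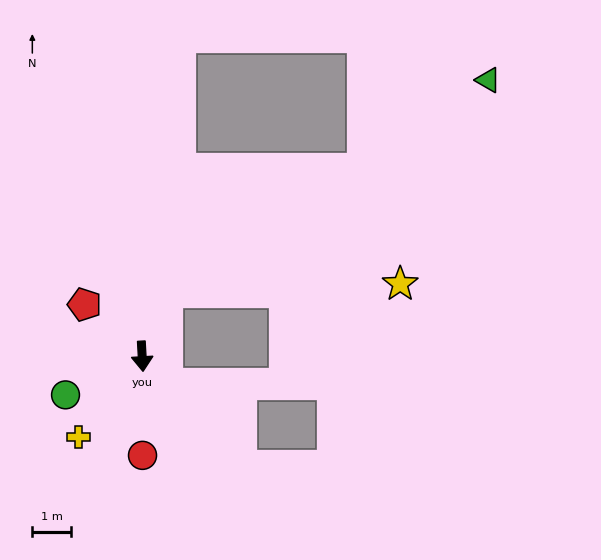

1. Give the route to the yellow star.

blocked — turn left 156°, forward 1.8 m, then turn right 67°, forward 6.1 m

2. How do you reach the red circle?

turn right 3°, forward 2.6 m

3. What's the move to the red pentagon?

turn right 135°, forward 2.0 m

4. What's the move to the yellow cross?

turn right 41°, forward 2.7 m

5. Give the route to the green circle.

turn right 66°, forward 2.2 m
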